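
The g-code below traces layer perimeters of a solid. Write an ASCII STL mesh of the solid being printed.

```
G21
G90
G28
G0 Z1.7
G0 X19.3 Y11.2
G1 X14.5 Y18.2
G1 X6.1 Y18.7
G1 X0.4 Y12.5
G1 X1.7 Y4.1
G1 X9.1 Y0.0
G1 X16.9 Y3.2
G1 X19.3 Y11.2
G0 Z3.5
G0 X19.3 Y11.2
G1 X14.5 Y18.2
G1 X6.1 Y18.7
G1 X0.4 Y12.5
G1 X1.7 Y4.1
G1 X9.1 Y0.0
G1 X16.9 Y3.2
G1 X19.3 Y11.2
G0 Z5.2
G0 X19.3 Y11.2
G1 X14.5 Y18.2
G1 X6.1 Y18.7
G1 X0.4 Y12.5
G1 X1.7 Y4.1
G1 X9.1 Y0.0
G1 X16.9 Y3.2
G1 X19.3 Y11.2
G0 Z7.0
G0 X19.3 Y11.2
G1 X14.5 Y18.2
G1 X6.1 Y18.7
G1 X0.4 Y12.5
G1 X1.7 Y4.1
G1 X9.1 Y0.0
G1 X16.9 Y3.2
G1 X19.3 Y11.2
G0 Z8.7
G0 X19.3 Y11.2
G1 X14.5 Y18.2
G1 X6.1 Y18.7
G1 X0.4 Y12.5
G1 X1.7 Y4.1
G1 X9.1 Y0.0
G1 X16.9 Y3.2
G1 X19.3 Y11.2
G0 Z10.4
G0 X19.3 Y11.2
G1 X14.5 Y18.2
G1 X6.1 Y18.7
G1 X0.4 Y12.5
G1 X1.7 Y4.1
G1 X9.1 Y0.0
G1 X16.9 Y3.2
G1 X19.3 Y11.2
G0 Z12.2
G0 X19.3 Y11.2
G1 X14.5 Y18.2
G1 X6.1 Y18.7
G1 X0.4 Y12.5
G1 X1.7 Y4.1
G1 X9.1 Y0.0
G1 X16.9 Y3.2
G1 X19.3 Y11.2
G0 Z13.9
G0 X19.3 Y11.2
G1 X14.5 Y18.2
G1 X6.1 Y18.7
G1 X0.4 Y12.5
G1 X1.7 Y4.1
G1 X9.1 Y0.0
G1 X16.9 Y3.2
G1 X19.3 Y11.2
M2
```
solid part
  facet normal 0.0000 0.0000 -1.0000
    outer loop
      vertex 6.1 18.7 0.0
      vertex 14.5 18.2 0.0
      vertex 19.3 11.2 0.0
    endloop
  endfacet
  facet normal 0.0000 0.0000 -1.0000
    outer loop
      vertex 0.4 12.5 0.0
      vertex 6.1 18.7 0.0
      vertex 19.3 11.2 0.0
    endloop
  endfacet
  facet normal 0.0000 0.0000 -1.0000
    outer loop
      vertex 1.7 4.1 0.0
      vertex 0.4 12.5 0.0
      vertex 19.3 11.2 0.0
    endloop
  endfacet
  facet normal 0.0000 0.0000 -1.0000
    outer loop
      vertex 9.1 0.0 0.0
      vertex 1.7 4.1 0.0
      vertex 19.3 11.2 0.0
    endloop
  endfacet
  facet normal 0.0000 0.0000 -1.0000
    outer loop
      vertex 16.9 3.2 0.0
      vertex 9.1 0.0 0.0
      vertex 19.3 11.2 0.0
    endloop
  endfacet
  facet normal 0.0000 0.0000 1.0000
    outer loop
      vertex 19.3 11.2 13.9
      vertex 14.5 18.2 13.9
      vertex 6.1 18.7 13.9
    endloop
  endfacet
  facet normal 0.0000 0.0000 1.0000
    outer loop
      vertex 19.3 11.2 13.9
      vertex 6.1 18.7 13.9
      vertex 0.4 12.5 13.9
    endloop
  endfacet
  facet normal 0.0000 0.0000 1.0000
    outer loop
      vertex 19.3 11.2 13.9
      vertex 0.4 12.5 13.9
      vertex 1.7 4.1 13.9
    endloop
  endfacet
  facet normal 0.0000 0.0000 1.0000
    outer loop
      vertex 19.3 11.2 13.9
      vertex 1.7 4.1 13.9
      vertex 9.1 0.0 13.9
    endloop
  endfacet
  facet normal 0.0000 0.0000 1.0000
    outer loop
      vertex 19.3 11.2 13.9
      vertex 9.1 0.0 13.9
      vertex 16.9 3.2 13.9
    endloop
  endfacet
  facet normal 0.8247 0.5655 0.0000
    outer loop
      vertex 19.3 11.2 0.0
      vertex 14.5 18.2 0.0
      vertex 14.5 18.2 13.9
    endloop
  endfacet
  facet normal 0.8247 0.5655 0.0000
    outer loop
      vertex 19.3 11.2 0.0
      vertex 14.5 18.2 13.9
      vertex 19.3 11.2 13.9
    endloop
  endfacet
  facet normal 0.0594 0.9982 0.0000
    outer loop
      vertex 14.5 18.2 0.0
      vertex 6.1 18.7 0.0
      vertex 6.1 18.7 13.9
    endloop
  endfacet
  facet normal 0.0594 0.9982 0.0000
    outer loop
      vertex 14.5 18.2 0.0
      vertex 6.1 18.7 13.9
      vertex 14.5 18.2 13.9
    endloop
  endfacet
  facet normal -0.7362 0.6768 0.0000
    outer loop
      vertex 6.1 18.7 0.0
      vertex 0.4 12.5 0.0
      vertex 0.4 12.5 13.9
    endloop
  endfacet
  facet normal -0.7362 0.6768 0.0000
    outer loop
      vertex 6.1 18.7 0.0
      vertex 0.4 12.5 13.9
      vertex 6.1 18.7 13.9
    endloop
  endfacet
  facet normal -0.9882 -0.1529 0.0000
    outer loop
      vertex 0.4 12.5 0.0
      vertex 1.7 4.1 0.0
      vertex 1.7 4.1 13.9
    endloop
  endfacet
  facet normal -0.9882 -0.1529 0.0000
    outer loop
      vertex 0.4 12.5 0.0
      vertex 1.7 4.1 13.9
      vertex 0.4 12.5 13.9
    endloop
  endfacet
  facet normal -0.4846 -0.8747 0.0000
    outer loop
      vertex 1.7 4.1 0.0
      vertex 9.1 0.0 0.0
      vertex 9.1 0.0 13.9
    endloop
  endfacet
  facet normal -0.4846 -0.8747 0.0000
    outer loop
      vertex 1.7 4.1 0.0
      vertex 9.1 0.0 13.9
      vertex 1.7 4.1 13.9
    endloop
  endfacet
  facet normal 0.3796 -0.9252 0.0000
    outer loop
      vertex 9.1 0.0 0.0
      vertex 16.9 3.2 0.0
      vertex 16.9 3.2 13.9
    endloop
  endfacet
  facet normal 0.3796 -0.9252 0.0000
    outer loop
      vertex 9.1 0.0 0.0
      vertex 16.9 3.2 13.9
      vertex 9.1 0.0 13.9
    endloop
  endfacet
  facet normal 0.9578 -0.2873 0.0000
    outer loop
      vertex 16.9 3.2 0.0
      vertex 19.3 11.2 0.0
      vertex 19.3 11.2 13.9
    endloop
  endfacet
  facet normal 0.9578 -0.2873 0.0000
    outer loop
      vertex 16.9 3.2 0.0
      vertex 19.3 11.2 13.9
      vertex 16.9 3.2 13.9
    endloop
  endfacet
endsolid part

The G0 Z moves step by Δz≈1.7 mm. Every layer's G1 loop is the same polygon, so the solid is a straight extrusion of it from z=0 to z≈13.9. Closing with flat bottom and top caps and triangulating gives 24 facets — a regular 7-sided prism (a cylinder approximated with 7 flat sides), circumscribed radius ≈ 9.7 mm, height ≈ 13.9 mm.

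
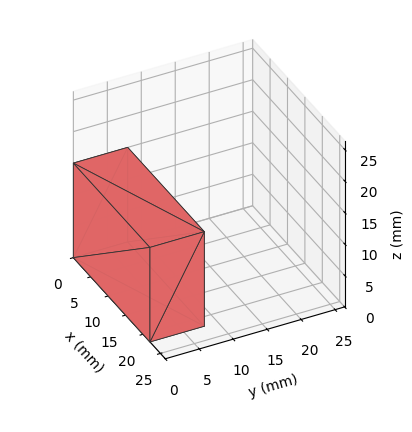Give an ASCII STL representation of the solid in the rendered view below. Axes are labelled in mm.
Reading the render: the shape is a rectangular box, roughly 22 × 8 mm footprint and 15 mm tall (dimensions read to the nearest mm from the axis ticks). For the STL, each face is triangulated and given an outward normal.

solid part
  facet normal 0.0000 0.0000 -1.0000
    outer loop
      vertex 22.0 8.0 0.0
      vertex 22.0 0.0 0.0
      vertex 0.0 0.0 0.0
    endloop
  endfacet
  facet normal 0.0000 0.0000 -1.0000
    outer loop
      vertex 0.0 8.0 0.0
      vertex 22.0 8.0 0.0
      vertex 0.0 0.0 0.0
    endloop
  endfacet
  facet normal 0.0000 0.0000 1.0000
    outer loop
      vertex 0.0 0.0 15.0
      vertex 22.0 0.0 15.0
      vertex 22.0 8.0 15.0
    endloop
  endfacet
  facet normal 0.0000 0.0000 1.0000
    outer loop
      vertex 0.0 0.0 15.0
      vertex 22.0 8.0 15.0
      vertex 0.0 8.0 15.0
    endloop
  endfacet
  facet normal 0.0000 -1.0000 0.0000
    outer loop
      vertex 0.0 0.0 0.0
      vertex 22.0 0.0 0.0
      vertex 22.0 0.0 15.0
    endloop
  endfacet
  facet normal 0.0000 -1.0000 0.0000
    outer loop
      vertex 0.0 0.0 0.0
      vertex 22.0 0.0 15.0
      vertex 0.0 0.0 15.0
    endloop
  endfacet
  facet normal 0.0000 1.0000 0.0000
    outer loop
      vertex 22.0 8.0 15.0
      vertex 22.0 8.0 0.0
      vertex 0.0 8.0 0.0
    endloop
  endfacet
  facet normal 0.0000 1.0000 0.0000
    outer loop
      vertex 0.0 8.0 15.0
      vertex 22.0 8.0 15.0
      vertex 0.0 8.0 0.0
    endloop
  endfacet
  facet normal -1.0000 0.0000 0.0000
    outer loop
      vertex 0.0 8.0 15.0
      vertex 0.0 8.0 0.0
      vertex 0.0 0.0 0.0
    endloop
  endfacet
  facet normal -1.0000 0.0000 0.0000
    outer loop
      vertex 0.0 0.0 15.0
      vertex 0.0 8.0 15.0
      vertex 0.0 0.0 0.0
    endloop
  endfacet
  facet normal 1.0000 0.0000 0.0000
    outer loop
      vertex 22.0 0.0 0.0
      vertex 22.0 8.0 0.0
      vertex 22.0 8.0 15.0
    endloop
  endfacet
  facet normal 1.0000 0.0000 0.0000
    outer loop
      vertex 22.0 0.0 0.0
      vertex 22.0 8.0 15.0
      vertex 22.0 0.0 15.0
    endloop
  endfacet
endsolid part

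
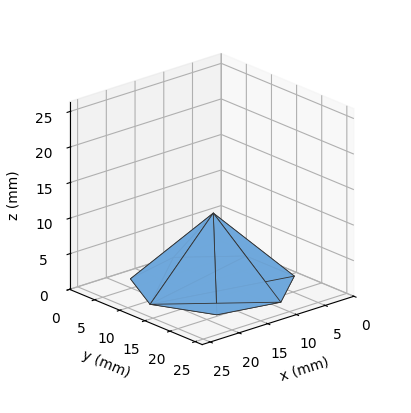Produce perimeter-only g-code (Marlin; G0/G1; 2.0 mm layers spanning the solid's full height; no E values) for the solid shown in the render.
Reading the render: the shape is a regular 7-sided pyramid, base circumscribed radius ≈ 11 mm, apex at z ≈ 10 mm (dimensions read to the nearest mm from the axis ticks). For the g-code, the solid's height is divided into equal slices at the stated Δz and each level perimeter traced with G1 moves after a G0 lift.

; perimeter-only toolpath
G21 ; units = mm
G90 ; absolute positioning
G28 ; home
; layer 1
G0 Z2.0
G0 X19.8 Y11.0
G1 X16.5 Y17.9
G1 X9.1 Y19.6
G1 X3.1 Y14.8
G1 X3.1 Y7.2
G1 X9.1 Y2.4
G1 X16.5 Y4.1
G1 X19.8 Y11.0
; layer 2
G0 Z4.0
G0 X17.6 Y11.0
G1 X15.1 Y16.2
G1 X9.6 Y17.4
G1 X5.1 Y13.9
G1 X5.1 Y8.1
G1 X9.6 Y4.6
G1 X15.1 Y5.8
G1 X17.6 Y11.0
; layer 3
G0 Z6.0
G0 X15.4 Y11.0
G1 X13.8 Y14.4
G1 X10.0 Y15.3
G1 X7.0 Y12.9
G1 X7.0 Y9.1
G1 X10.0 Y6.7
G1 X13.8 Y7.6
G1 X15.4 Y11.0
; layer 4
G0 Z8.0
G0 X13.2 Y11.0
G1 X12.4 Y12.7
G1 X10.5 Y13.1
G1 X9.0 Y12.0
G1 X9.0 Y10.0
G1 X10.5 Y8.9
G1 X12.4 Y9.3
G1 X13.2 Y11.0
M2 ; end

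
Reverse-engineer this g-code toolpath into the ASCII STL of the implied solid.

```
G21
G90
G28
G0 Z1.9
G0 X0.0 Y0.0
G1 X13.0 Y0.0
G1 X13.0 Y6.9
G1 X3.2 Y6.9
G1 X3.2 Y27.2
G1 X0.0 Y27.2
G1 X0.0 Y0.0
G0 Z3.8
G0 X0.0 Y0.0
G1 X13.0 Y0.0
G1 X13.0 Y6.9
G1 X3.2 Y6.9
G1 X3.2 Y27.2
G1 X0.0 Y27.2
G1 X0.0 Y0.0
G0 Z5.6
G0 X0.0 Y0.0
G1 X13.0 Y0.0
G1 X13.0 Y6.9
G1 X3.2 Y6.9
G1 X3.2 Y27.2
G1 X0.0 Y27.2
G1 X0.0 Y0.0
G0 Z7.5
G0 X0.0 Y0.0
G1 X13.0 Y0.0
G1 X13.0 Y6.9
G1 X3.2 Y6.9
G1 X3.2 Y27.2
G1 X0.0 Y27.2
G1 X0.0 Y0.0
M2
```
solid part
  facet normal 0.0000 0.0000 -1.0000
    outer loop
      vertex 13.0 6.9 0.0
      vertex 13.0 0.0 0.0
      vertex 0.0 0.0 0.0
    endloop
  endfacet
  facet normal 0.0000 0.0000 -1.0000
    outer loop
      vertex 3.2 6.9 0.0
      vertex 13.0 6.9 0.0
      vertex 0.0 0.0 0.0
    endloop
  endfacet
  facet normal 0.0000 0.0000 -1.0000
    outer loop
      vertex 3.2 27.2 0.0
      vertex 3.2 6.9 0.0
      vertex 0.0 0.0 0.0
    endloop
  endfacet
  facet normal 0.0000 0.0000 -1.0000
    outer loop
      vertex 0.0 27.2 0.0
      vertex 3.2 27.2 0.0
      vertex 0.0 0.0 0.0
    endloop
  endfacet
  facet normal 0.0000 0.0000 1.0000
    outer loop
      vertex 0.0 0.0 7.5
      vertex 13.0 0.0 7.5
      vertex 13.0 6.9 7.5
    endloop
  endfacet
  facet normal 0.0000 0.0000 1.0000
    outer loop
      vertex 0.0 0.0 7.5
      vertex 13.0 6.9 7.5
      vertex 3.2 6.9 7.5
    endloop
  endfacet
  facet normal 0.0000 0.0000 1.0000
    outer loop
      vertex 0.0 0.0 7.5
      vertex 3.2 6.9 7.5
      vertex 3.2 27.2 7.5
    endloop
  endfacet
  facet normal 0.0000 0.0000 1.0000
    outer loop
      vertex 0.0 0.0 7.5
      vertex 3.2 27.2 7.5
      vertex 0.0 27.2 7.5
    endloop
  endfacet
  facet normal 0.0000 -1.0000 0.0000
    outer loop
      vertex 0.0 0.0 0.0
      vertex 13.0 0.0 0.0
      vertex 13.0 0.0 7.5
    endloop
  endfacet
  facet normal 0.0000 -1.0000 0.0000
    outer loop
      vertex 0.0 0.0 0.0
      vertex 13.0 0.0 7.5
      vertex 0.0 0.0 7.5
    endloop
  endfacet
  facet normal 1.0000 0.0000 0.0000
    outer loop
      vertex 13.0 0.0 0.0
      vertex 13.0 6.9 0.0
      vertex 13.0 6.9 7.5
    endloop
  endfacet
  facet normal 1.0000 0.0000 0.0000
    outer loop
      vertex 13.0 0.0 0.0
      vertex 13.0 6.9 7.5
      vertex 13.0 0.0 7.5
    endloop
  endfacet
  facet normal 0.0000 1.0000 0.0000
    outer loop
      vertex 13.0 6.9 0.0
      vertex 3.2 6.9 0.0
      vertex 3.2 6.9 7.5
    endloop
  endfacet
  facet normal 0.0000 1.0000 0.0000
    outer loop
      vertex 13.0 6.9 0.0
      vertex 3.2 6.9 7.5
      vertex 13.0 6.9 7.5
    endloop
  endfacet
  facet normal 1.0000 0.0000 0.0000
    outer loop
      vertex 3.2 6.9 0.0
      vertex 3.2 27.2 0.0
      vertex 3.2 27.2 7.5
    endloop
  endfacet
  facet normal 1.0000 0.0000 0.0000
    outer loop
      vertex 3.2 6.9 0.0
      vertex 3.2 27.2 7.5
      vertex 3.2 6.9 7.5
    endloop
  endfacet
  facet normal 0.0000 1.0000 0.0000
    outer loop
      vertex 3.2 27.2 0.0
      vertex 0.0 27.2 0.0
      vertex 0.0 27.2 7.5
    endloop
  endfacet
  facet normal 0.0000 1.0000 0.0000
    outer loop
      vertex 3.2 27.2 0.0
      vertex 0.0 27.2 7.5
      vertex 3.2 27.2 7.5
    endloop
  endfacet
  facet normal -1.0000 0.0000 0.0000
    outer loop
      vertex 0.0 27.2 0.0
      vertex 0.0 0.0 0.0
      vertex 0.0 0.0 7.5
    endloop
  endfacet
  facet normal -1.0000 0.0000 0.0000
    outer loop
      vertex 0.0 27.2 0.0
      vertex 0.0 0.0 7.5
      vertex 0.0 27.2 7.5
    endloop
  endfacet
endsolid part

The G0 Z moves step by Δz≈1.9 mm. Every layer's G1 loop is the same polygon, so the solid is a straight extrusion of it from z=0 to z≈7.5. Closing with flat bottom and top caps and triangulating gives 20 facets — an L-shaped prism: outer 13 × 27.2 mm, arm thicknesses ≈ 6.9 mm (horizontal) and 3.2 mm (vertical), extruded 7.5 mm in z.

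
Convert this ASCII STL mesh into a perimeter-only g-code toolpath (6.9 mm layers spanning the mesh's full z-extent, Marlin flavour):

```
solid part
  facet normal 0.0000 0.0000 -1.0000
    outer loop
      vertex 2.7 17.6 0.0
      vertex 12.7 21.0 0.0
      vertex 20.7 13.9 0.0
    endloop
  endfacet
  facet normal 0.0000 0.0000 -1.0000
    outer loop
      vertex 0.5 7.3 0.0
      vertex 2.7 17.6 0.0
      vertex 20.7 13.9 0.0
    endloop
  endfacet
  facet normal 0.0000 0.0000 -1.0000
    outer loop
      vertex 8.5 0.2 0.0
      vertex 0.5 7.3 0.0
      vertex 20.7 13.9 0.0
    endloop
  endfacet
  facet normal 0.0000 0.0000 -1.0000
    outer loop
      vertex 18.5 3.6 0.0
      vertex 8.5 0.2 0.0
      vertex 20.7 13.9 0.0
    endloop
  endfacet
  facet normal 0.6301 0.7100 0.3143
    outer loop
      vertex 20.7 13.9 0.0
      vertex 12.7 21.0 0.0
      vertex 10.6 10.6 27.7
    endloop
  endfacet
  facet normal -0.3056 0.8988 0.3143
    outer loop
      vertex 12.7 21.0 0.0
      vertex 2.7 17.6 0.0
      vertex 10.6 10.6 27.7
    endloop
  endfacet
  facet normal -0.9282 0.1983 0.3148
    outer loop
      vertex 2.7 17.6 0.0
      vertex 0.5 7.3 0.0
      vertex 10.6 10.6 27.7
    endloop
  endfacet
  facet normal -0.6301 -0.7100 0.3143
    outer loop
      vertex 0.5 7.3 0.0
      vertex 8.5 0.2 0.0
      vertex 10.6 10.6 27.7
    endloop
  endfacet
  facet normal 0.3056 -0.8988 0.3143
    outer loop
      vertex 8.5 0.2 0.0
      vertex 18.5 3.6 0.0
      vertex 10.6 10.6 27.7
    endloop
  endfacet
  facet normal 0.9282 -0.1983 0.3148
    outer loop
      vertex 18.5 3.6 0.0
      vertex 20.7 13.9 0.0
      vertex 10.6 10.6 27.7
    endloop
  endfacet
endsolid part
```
; perimeter-only toolpath
G21 ; units = mm
G90 ; absolute positioning
G28 ; home
; layer 1
G0 Z6.9
G0 X18.2 Y13.1
G1 X12.2 Y18.4
G1 X4.7 Y15.9
G1 X3.0 Y8.1
G1 X9.0 Y2.8
G1 X16.5 Y5.3
G1 X18.2 Y13.1
; layer 2
G0 Z13.8
G0 X15.6 Y12.2
G1 X11.6 Y15.8
G1 X6.7 Y14.1
G1 X5.5 Y8.9
G1 X9.6 Y5.4
G1 X14.6 Y7.1
G1 X15.6 Y12.2
; layer 3
G0 Z20.8
G0 X13.1 Y11.4
G1 X11.1 Y13.2
G1 X8.6 Y12.3
G1 X8.1 Y9.8
G1 X10.1 Y8.0
G1 X12.6 Y8.8
G1 X13.1 Y11.4
M2 ; end

The solid is a regular 6-sided pyramid, base circumscribed radius ≈ 10.6 mm, apex at z ≈ 27.7 mm. Slicing at Δz = 6.9 mm — 4 equal slices spanning the solid's height, so layer i sits at z = i·h/4 — gives 3 non-empty perimeters. Each is a 6-segment closed polygon; G0 lifts to the layer z and rapids to the start vertex, then G1 traces the edges. The cross-section shrinks linearly with z (the slice at the apex is degenerate and omitted).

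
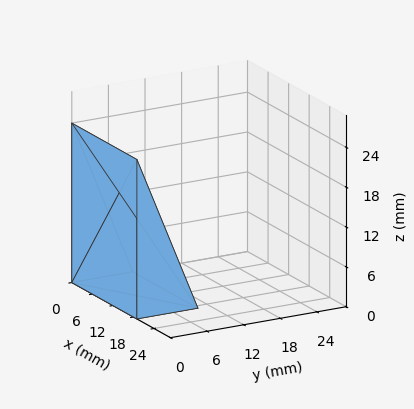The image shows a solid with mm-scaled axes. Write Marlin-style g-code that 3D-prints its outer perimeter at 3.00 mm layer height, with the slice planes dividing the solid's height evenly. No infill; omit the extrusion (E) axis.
Reading the render: the shape is a wedge (ramp): 19 × 10 mm base, rising to 24 mm along the y=0 edge and sloping linearly to z=0 at y=10 (dimensions read to the nearest mm from the axis ticks). For the g-code, the solid's height is divided into equal slices at the stated Δz and each level perimeter traced with G1 moves after a G0 lift.

; perimeter-only toolpath
G21 ; units = mm
G90 ; absolute positioning
G28 ; home
; layer 1
G0 Z3.00
G0 X0.00 Y0.00
G1 X19.00 Y0.00
G1 X19.00 Y8.75
G1 X0.00 Y8.75
G1 X0.00 Y0.00
; layer 2
G0 Z6.00
G0 X0.00 Y0.00
G1 X19.00 Y0.00
G1 X19.00 Y7.50
G1 X0.00 Y7.50
G1 X0.00 Y0.00
; layer 3
G0 Z9.00
G0 X0.00 Y0.00
G1 X19.00 Y0.00
G1 X19.00 Y6.25
G1 X0.00 Y6.25
G1 X0.00 Y0.00
; layer 4
G0 Z12.00
G0 X0.00 Y0.00
G1 X19.00 Y0.00
G1 X19.00 Y5.00
G1 X0.00 Y5.00
G1 X0.00 Y0.00
; layer 5
G0 Z15.00
G0 X0.00 Y0.00
G1 X19.00 Y0.00
G1 X19.00 Y3.75
G1 X0.00 Y3.75
G1 X0.00 Y0.00
; layer 6
G0 Z18.00
G0 X0.00 Y0.00
G1 X19.00 Y0.00
G1 X19.00 Y2.50
G1 X0.00 Y2.50
G1 X0.00 Y0.00
; layer 7
G0 Z21.00
G0 X0.00 Y0.00
G1 X19.00 Y0.00
G1 X19.00 Y1.25
G1 X0.00 Y1.25
G1 X0.00 Y0.00
M2 ; end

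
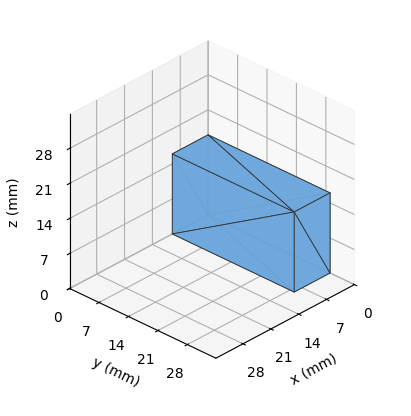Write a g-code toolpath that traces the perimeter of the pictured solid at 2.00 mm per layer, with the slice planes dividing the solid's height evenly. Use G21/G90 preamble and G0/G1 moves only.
Reading the render: the shape is a rectangular box, roughly 9 × 29 mm footprint and 16 mm tall (dimensions read to the nearest mm from the axis ticks). For the g-code, the solid's height is divided into equal slices at the stated Δz and each level perimeter traced with G1 moves after a G0 lift.

; perimeter-only toolpath
G21 ; units = mm
G90 ; absolute positioning
G28 ; home
; layer 1
G0 Z2.00
G0 X0.00 Y0.00
G1 X9.00 Y0.00
G1 X9.00 Y29.00
G1 X0.00 Y29.00
G1 X0.00 Y0.00
; layer 2
G0 Z4.00
G0 X0.00 Y0.00
G1 X9.00 Y0.00
G1 X9.00 Y29.00
G1 X0.00 Y29.00
G1 X0.00 Y0.00
; layer 3
G0 Z6.00
G0 X0.00 Y0.00
G1 X9.00 Y0.00
G1 X9.00 Y29.00
G1 X0.00 Y29.00
G1 X0.00 Y0.00
; layer 4
G0 Z8.00
G0 X0.00 Y0.00
G1 X9.00 Y0.00
G1 X9.00 Y29.00
G1 X0.00 Y29.00
G1 X0.00 Y0.00
; layer 5
G0 Z10.00
G0 X0.00 Y0.00
G1 X9.00 Y0.00
G1 X9.00 Y29.00
G1 X0.00 Y29.00
G1 X0.00 Y0.00
; layer 6
G0 Z12.00
G0 X0.00 Y0.00
G1 X9.00 Y0.00
G1 X9.00 Y29.00
G1 X0.00 Y29.00
G1 X0.00 Y0.00
; layer 7
G0 Z14.00
G0 X0.00 Y0.00
G1 X9.00 Y0.00
G1 X9.00 Y29.00
G1 X0.00 Y29.00
G1 X0.00 Y0.00
; layer 8
G0 Z16.00
G0 X0.00 Y0.00
G1 X9.00 Y0.00
G1 X9.00 Y29.00
G1 X0.00 Y29.00
G1 X0.00 Y0.00
M2 ; end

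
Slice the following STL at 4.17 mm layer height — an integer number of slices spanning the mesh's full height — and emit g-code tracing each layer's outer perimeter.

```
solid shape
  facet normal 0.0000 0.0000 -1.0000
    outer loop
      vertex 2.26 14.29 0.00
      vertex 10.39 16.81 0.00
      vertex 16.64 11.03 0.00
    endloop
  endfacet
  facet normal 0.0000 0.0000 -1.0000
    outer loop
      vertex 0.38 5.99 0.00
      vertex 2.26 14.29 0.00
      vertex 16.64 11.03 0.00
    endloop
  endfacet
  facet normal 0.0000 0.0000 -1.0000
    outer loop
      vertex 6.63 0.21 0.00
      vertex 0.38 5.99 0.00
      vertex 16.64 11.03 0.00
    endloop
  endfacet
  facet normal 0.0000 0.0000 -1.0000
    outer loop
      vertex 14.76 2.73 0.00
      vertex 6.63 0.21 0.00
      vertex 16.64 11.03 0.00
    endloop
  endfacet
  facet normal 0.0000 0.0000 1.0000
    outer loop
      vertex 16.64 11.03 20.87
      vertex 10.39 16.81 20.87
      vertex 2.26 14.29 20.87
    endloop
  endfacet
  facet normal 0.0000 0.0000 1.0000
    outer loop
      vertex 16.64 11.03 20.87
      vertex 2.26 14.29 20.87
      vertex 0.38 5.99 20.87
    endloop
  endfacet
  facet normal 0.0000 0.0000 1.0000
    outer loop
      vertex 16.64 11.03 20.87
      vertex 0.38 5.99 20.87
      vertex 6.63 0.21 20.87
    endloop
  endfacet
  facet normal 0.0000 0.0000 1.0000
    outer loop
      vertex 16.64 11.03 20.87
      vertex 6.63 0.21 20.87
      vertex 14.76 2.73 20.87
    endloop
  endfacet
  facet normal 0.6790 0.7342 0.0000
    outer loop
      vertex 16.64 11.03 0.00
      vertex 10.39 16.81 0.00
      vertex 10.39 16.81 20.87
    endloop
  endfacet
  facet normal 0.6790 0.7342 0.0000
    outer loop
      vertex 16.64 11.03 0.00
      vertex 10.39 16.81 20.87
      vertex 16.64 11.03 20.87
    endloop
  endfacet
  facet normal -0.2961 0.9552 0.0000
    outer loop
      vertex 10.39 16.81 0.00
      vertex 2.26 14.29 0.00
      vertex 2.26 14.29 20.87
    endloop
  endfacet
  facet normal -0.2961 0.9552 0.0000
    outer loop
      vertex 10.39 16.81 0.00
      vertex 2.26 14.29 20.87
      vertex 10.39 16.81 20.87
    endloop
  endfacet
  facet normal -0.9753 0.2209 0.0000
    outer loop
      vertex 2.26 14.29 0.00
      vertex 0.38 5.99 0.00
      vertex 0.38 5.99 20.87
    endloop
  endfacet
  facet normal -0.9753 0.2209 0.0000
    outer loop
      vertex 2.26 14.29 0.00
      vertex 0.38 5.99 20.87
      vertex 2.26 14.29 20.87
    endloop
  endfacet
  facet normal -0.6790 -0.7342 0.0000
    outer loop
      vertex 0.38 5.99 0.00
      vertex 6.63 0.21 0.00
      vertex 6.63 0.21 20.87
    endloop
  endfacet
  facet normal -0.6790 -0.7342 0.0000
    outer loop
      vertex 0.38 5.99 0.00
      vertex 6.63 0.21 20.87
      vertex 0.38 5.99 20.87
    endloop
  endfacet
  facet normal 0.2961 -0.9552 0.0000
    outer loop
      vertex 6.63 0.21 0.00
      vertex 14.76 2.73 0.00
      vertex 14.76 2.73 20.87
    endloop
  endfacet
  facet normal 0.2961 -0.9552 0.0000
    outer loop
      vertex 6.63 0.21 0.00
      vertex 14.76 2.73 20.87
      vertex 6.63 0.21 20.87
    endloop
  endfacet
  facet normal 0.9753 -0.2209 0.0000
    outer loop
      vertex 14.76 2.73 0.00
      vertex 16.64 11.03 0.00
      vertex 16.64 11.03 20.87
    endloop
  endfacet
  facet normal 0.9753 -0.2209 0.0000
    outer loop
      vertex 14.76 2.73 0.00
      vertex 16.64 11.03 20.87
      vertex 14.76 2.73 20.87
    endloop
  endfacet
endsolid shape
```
; perimeter-only toolpath
G21 ; units = mm
G90 ; absolute positioning
G28 ; home
; layer 1
G0 Z4.17
G0 X16.64 Y11.03
G1 X10.39 Y16.81
G1 X2.26 Y14.29
G1 X0.38 Y5.99
G1 X6.63 Y0.21
G1 X14.76 Y2.73
G1 X16.64 Y11.03
; layer 2
G0 Z8.35
G0 X16.64 Y11.03
G1 X10.39 Y16.81
G1 X2.26 Y14.29
G1 X0.38 Y5.99
G1 X6.63 Y0.21
G1 X14.76 Y2.73
G1 X16.64 Y11.03
; layer 3
G0 Z12.52
G0 X16.64 Y11.03
G1 X10.39 Y16.81
G1 X2.26 Y14.29
G1 X0.38 Y5.99
G1 X6.63 Y0.21
G1 X14.76 Y2.73
G1 X16.64 Y11.03
; layer 4
G0 Z16.70
G0 X16.64 Y11.03
G1 X10.39 Y16.81
G1 X2.26 Y14.29
G1 X0.38 Y5.99
G1 X6.63 Y0.21
G1 X14.76 Y2.73
G1 X16.64 Y11.03
; layer 5
G0 Z20.87
G0 X16.64 Y11.03
G1 X10.39 Y16.81
G1 X2.26 Y14.29
G1 X0.38 Y5.99
G1 X6.63 Y0.21
G1 X14.76 Y2.73
G1 X16.64 Y11.03
M2 ; end

The solid is a regular 6-sided prism (a cylinder approximated with 6 flat sides), circumscribed radius ≈ 8.51 mm, height ≈ 20.9 mm. Slicing at Δz = 4.17 mm — 5 equal slices spanning the solid's height, so layer i sits at z = i·h/5 — gives 5 non-empty perimeters. Each is a 6-segment closed polygon; G0 lifts to the layer z and rapids to the start vertex, then G1 traces the edges.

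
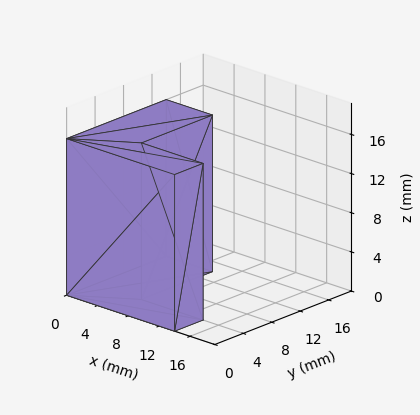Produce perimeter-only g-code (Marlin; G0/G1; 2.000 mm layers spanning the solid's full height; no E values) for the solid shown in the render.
Reading the render: the shape is an L-shaped prism: outer 14 × 14 mm, arm thicknesses ≈ 4 mm (horizontal) and 6 mm (vertical), extruded 16 mm in z (dimensions read to the nearest mm from the axis ticks). For the g-code, the solid's height is divided into equal slices at the stated Δz and each level perimeter traced with G1 moves after a G0 lift.

; perimeter-only toolpath
G21 ; units = mm
G90 ; absolute positioning
G28 ; home
; layer 1
G0 Z2.000
G0 X0.000 Y0.000
G1 X14.000 Y0.000
G1 X14.000 Y4.000
G1 X6.000 Y4.000
G1 X6.000 Y14.000
G1 X0.000 Y14.000
G1 X0.000 Y0.000
; layer 2
G0 Z4.000
G0 X0.000 Y0.000
G1 X14.000 Y0.000
G1 X14.000 Y4.000
G1 X6.000 Y4.000
G1 X6.000 Y14.000
G1 X0.000 Y14.000
G1 X0.000 Y0.000
; layer 3
G0 Z6.000
G0 X0.000 Y0.000
G1 X14.000 Y0.000
G1 X14.000 Y4.000
G1 X6.000 Y4.000
G1 X6.000 Y14.000
G1 X0.000 Y14.000
G1 X0.000 Y0.000
; layer 4
G0 Z8.000
G0 X0.000 Y0.000
G1 X14.000 Y0.000
G1 X14.000 Y4.000
G1 X6.000 Y4.000
G1 X6.000 Y14.000
G1 X0.000 Y14.000
G1 X0.000 Y0.000
; layer 5
G0 Z10.000
G0 X0.000 Y0.000
G1 X14.000 Y0.000
G1 X14.000 Y4.000
G1 X6.000 Y4.000
G1 X6.000 Y14.000
G1 X0.000 Y14.000
G1 X0.000 Y0.000
; layer 6
G0 Z12.000
G0 X0.000 Y0.000
G1 X14.000 Y0.000
G1 X14.000 Y4.000
G1 X6.000 Y4.000
G1 X6.000 Y14.000
G1 X0.000 Y14.000
G1 X0.000 Y0.000
; layer 7
G0 Z14.000
G0 X0.000 Y0.000
G1 X14.000 Y0.000
G1 X14.000 Y4.000
G1 X6.000 Y4.000
G1 X6.000 Y14.000
G1 X0.000 Y14.000
G1 X0.000 Y0.000
; layer 8
G0 Z16.000
G0 X0.000 Y0.000
G1 X14.000 Y0.000
G1 X14.000 Y4.000
G1 X6.000 Y4.000
G1 X6.000 Y14.000
G1 X0.000 Y14.000
G1 X0.000 Y0.000
M2 ; end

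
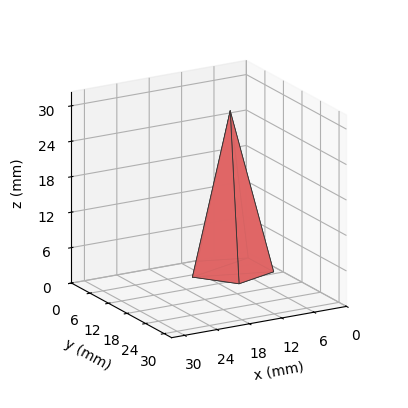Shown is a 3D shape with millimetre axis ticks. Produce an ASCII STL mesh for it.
Reading the render: the shape is a regular 5-sided pyramid, base circumscribed radius ≈ 7 mm, apex at z ≈ 27 mm (dimensions read to the nearest mm from the axis ticks). For the STL, each face is triangulated and given an outward normal.

solid part
  facet normal 0.0000 0.0000 -1.0000
    outer loop
      vertex 1.3 11.1 0.0
      vertex 9.2 13.7 0.0
      vertex 14.0 7.0 0.0
    endloop
  endfacet
  facet normal 0.0000 0.0000 -1.0000
    outer loop
      vertex 1.3 2.9 0.0
      vertex 1.3 11.1 0.0
      vertex 14.0 7.0 0.0
    endloop
  endfacet
  facet normal 0.0000 0.0000 -1.0000
    outer loop
      vertex 9.2 0.3 0.0
      vertex 1.3 2.9 0.0
      vertex 14.0 7.0 0.0
    endloop
  endfacet
  facet normal 0.7954 0.5699 0.2062
    outer loop
      vertex 14.0 7.0 0.0
      vertex 9.2 13.7 0.0
      vertex 7.0 7.0 27.0
    endloop
  endfacet
  facet normal -0.3059 0.9296 0.2057
    outer loop
      vertex 9.2 13.7 0.0
      vertex 1.3 11.1 0.0
      vertex 7.0 7.0 27.0
    endloop
  endfacet
  facet normal -0.9784 0.0000 0.2066
    outer loop
      vertex 1.3 11.1 0.0
      vertex 1.3 2.9 0.0
      vertex 7.0 7.0 27.0
    endloop
  endfacet
  facet normal -0.3059 -0.9296 0.2057
    outer loop
      vertex 1.3 2.9 0.0
      vertex 9.2 0.3 0.0
      vertex 7.0 7.0 27.0
    endloop
  endfacet
  facet normal 0.7954 -0.5699 0.2062
    outer loop
      vertex 9.2 0.3 0.0
      vertex 14.0 7.0 0.0
      vertex 7.0 7.0 27.0
    endloop
  endfacet
endsolid part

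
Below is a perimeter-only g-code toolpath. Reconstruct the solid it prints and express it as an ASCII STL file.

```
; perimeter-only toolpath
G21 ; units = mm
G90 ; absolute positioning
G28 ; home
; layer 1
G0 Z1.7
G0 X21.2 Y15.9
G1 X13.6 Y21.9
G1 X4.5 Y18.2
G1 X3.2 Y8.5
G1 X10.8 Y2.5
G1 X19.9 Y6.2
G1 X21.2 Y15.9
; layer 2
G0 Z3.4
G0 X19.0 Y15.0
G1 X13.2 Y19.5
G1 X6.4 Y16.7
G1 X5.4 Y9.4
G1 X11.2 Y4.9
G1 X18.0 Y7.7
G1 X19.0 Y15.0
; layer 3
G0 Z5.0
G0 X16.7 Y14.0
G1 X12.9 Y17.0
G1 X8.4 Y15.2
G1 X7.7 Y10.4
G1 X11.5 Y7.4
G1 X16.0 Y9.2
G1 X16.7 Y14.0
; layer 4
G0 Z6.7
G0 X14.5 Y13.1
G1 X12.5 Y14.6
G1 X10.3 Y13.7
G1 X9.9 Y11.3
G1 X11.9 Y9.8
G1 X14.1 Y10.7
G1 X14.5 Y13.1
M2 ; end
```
solid part
  facet normal 0.0000 0.0000 -1.0000
    outer loop
      vertex 2.6 19.7 0.0
      vertex 13.9 24.3 0.0
      vertex 23.5 16.8 0.0
    endloop
  endfacet
  facet normal 0.0000 0.0000 -1.0000
    outer loop
      vertex 0.9 7.6 0.0
      vertex 2.6 19.7 0.0
      vertex 23.5 16.8 0.0
    endloop
  endfacet
  facet normal 0.0000 0.0000 -1.0000
    outer loop
      vertex 10.5 0.1 0.0
      vertex 0.9 7.6 0.0
      vertex 23.5 16.8 0.0
    endloop
  endfacet
  facet normal 0.0000 0.0000 -1.0000
    outer loop
      vertex 21.8 4.7 0.0
      vertex 10.5 0.1 0.0
      vertex 23.5 16.8 0.0
    endloop
  endfacet
  facet normal 0.3828 0.4899 0.7832
    outer loop
      vertex 23.5 16.8 0.0
      vertex 13.9 24.3 0.0
      vertex 12.2 12.2 8.4
    endloop
  endfacet
  facet normal -0.2346 0.5764 0.7828
    outer loop
      vertex 13.9 24.3 0.0
      vertex 2.6 19.7 0.0
      vertex 12.2 12.2 8.4
    endloop
  endfacet
  facet normal -0.6168 0.0867 0.7823
    outer loop
      vertex 2.6 19.7 0.0
      vertex 0.9 7.6 0.0
      vertex 12.2 12.2 8.4
    endloop
  endfacet
  facet normal -0.3828 -0.4899 0.7832
    outer loop
      vertex 0.9 7.6 0.0
      vertex 10.5 0.1 0.0
      vertex 12.2 12.2 8.4
    endloop
  endfacet
  facet normal 0.2346 -0.5764 0.7828
    outer loop
      vertex 10.5 0.1 0.0
      vertex 21.8 4.7 0.0
      vertex 12.2 12.2 8.4
    endloop
  endfacet
  facet normal 0.6168 -0.0867 0.7823
    outer loop
      vertex 21.8 4.7 0.0
      vertex 23.5 16.8 0.0
      vertex 12.2 12.2 8.4
    endloop
  endfacet
endsolid part

The G0 Z moves step by Δz≈1.7 mm. The G1 loops shrink linearly with z, so the solid tapers from its base footprint up to z≈8.4. Closing with a flat bottom cap and the tapered top and triangulating gives 10 facets — a regular 6-sided pyramid, base circumscribed radius ≈ 12.2 mm, apex at z ≈ 8.4 mm.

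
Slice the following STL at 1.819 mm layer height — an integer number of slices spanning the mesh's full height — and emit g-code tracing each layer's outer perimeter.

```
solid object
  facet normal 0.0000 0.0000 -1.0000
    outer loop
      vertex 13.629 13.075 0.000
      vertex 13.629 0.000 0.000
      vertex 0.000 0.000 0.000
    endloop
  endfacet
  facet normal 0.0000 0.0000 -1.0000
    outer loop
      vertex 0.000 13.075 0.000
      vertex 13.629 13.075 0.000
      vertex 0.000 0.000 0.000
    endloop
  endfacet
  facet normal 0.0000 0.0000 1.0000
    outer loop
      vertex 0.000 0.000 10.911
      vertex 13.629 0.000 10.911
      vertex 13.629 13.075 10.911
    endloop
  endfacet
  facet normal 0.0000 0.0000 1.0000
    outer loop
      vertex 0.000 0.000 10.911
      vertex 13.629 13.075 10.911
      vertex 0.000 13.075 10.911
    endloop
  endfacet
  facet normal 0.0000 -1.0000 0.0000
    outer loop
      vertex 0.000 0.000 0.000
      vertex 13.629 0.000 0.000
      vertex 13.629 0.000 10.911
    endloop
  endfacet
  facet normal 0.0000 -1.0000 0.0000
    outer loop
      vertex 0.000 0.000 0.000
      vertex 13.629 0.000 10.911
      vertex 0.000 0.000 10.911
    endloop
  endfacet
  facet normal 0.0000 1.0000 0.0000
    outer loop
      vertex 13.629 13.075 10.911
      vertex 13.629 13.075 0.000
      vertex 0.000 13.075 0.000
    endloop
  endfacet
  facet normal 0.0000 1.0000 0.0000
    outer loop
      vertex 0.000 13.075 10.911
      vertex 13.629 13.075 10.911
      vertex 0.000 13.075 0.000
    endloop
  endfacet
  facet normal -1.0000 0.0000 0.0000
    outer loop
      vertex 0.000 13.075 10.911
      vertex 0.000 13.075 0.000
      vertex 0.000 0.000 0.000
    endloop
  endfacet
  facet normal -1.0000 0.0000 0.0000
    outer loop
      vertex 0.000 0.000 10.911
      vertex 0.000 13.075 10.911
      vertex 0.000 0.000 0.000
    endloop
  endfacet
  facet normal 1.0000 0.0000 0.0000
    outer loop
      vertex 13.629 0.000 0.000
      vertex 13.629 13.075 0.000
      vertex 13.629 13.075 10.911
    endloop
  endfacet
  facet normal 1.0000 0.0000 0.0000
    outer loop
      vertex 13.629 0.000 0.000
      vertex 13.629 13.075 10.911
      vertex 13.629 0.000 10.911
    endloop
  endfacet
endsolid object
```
; perimeter-only toolpath
G21 ; units = mm
G90 ; absolute positioning
G28 ; home
; layer 1
G0 Z1.819
G0 X0.000 Y0.000
G1 X13.629 Y0.000
G1 X13.629 Y13.075
G1 X0.000 Y13.075
G1 X0.000 Y0.000
; layer 2
G0 Z3.637
G0 X0.000 Y0.000
G1 X13.629 Y0.000
G1 X13.629 Y13.075
G1 X0.000 Y13.075
G1 X0.000 Y0.000
; layer 3
G0 Z5.455
G0 X0.000 Y0.000
G1 X13.629 Y0.000
G1 X13.629 Y13.075
G1 X0.000 Y13.075
G1 X0.000 Y0.000
; layer 4
G0 Z7.274
G0 X0.000 Y0.000
G1 X13.629 Y0.000
G1 X13.629 Y13.075
G1 X0.000 Y13.075
G1 X0.000 Y0.000
; layer 5
G0 Z9.092
G0 X0.000 Y0.000
G1 X13.629 Y0.000
G1 X13.629 Y13.075
G1 X0.000 Y13.075
G1 X0.000 Y0.000
; layer 6
G0 Z10.911
G0 X0.000 Y0.000
G1 X13.629 Y0.000
G1 X13.629 Y13.075
G1 X0.000 Y13.075
G1 X0.000 Y0.000
M2 ; end

The solid is a rectangular box, roughly 13.6 × 13.1 mm footprint and 10.9 mm tall. Slicing at Δz = 1.819 mm — 6 equal slices spanning the solid's height, so layer i sits at z = i·h/6 — gives 6 non-empty perimeters. Each is a 4-segment closed polygon; G0 lifts to the layer z and rapids to the start vertex, then G1 traces the edges.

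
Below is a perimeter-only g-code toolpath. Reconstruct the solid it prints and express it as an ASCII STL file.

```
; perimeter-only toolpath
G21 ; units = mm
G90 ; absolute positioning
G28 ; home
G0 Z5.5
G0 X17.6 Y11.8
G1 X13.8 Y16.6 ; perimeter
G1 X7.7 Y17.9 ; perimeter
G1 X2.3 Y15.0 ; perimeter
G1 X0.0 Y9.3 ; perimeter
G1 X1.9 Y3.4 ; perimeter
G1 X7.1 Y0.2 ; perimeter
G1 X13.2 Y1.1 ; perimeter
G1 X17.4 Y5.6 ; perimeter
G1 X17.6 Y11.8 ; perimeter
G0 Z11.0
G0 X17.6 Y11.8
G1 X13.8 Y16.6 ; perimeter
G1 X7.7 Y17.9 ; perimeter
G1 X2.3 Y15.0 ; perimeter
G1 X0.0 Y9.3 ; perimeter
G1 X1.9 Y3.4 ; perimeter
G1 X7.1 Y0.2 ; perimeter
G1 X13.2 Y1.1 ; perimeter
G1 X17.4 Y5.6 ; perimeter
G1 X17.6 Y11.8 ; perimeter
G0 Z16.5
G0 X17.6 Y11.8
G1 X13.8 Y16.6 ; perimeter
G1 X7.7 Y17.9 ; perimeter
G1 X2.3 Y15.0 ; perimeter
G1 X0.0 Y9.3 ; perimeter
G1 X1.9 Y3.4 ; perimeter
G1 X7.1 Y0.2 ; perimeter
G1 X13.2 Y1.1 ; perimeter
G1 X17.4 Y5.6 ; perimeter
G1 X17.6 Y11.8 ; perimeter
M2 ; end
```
solid part
  facet normal 0.0000 0.0000 -1.0000
    outer loop
      vertex 7.7 17.9 0.0
      vertex 13.8 16.6 0.0
      vertex 17.6 11.8 0.0
    endloop
  endfacet
  facet normal 0.0000 0.0000 -1.0000
    outer loop
      vertex 2.3 15.0 0.0
      vertex 7.7 17.9 0.0
      vertex 17.6 11.8 0.0
    endloop
  endfacet
  facet normal 0.0000 0.0000 -1.0000
    outer loop
      vertex 0.0 9.3 0.0
      vertex 2.3 15.0 0.0
      vertex 17.6 11.8 0.0
    endloop
  endfacet
  facet normal 0.0000 0.0000 -1.0000
    outer loop
      vertex 1.9 3.4 0.0
      vertex 0.0 9.3 0.0
      vertex 17.6 11.8 0.0
    endloop
  endfacet
  facet normal 0.0000 0.0000 -1.0000
    outer loop
      vertex 7.1 0.2 0.0
      vertex 1.9 3.4 0.0
      vertex 17.6 11.8 0.0
    endloop
  endfacet
  facet normal 0.0000 0.0000 -1.0000
    outer loop
      vertex 13.2 1.1 0.0
      vertex 7.1 0.2 0.0
      vertex 17.6 11.8 0.0
    endloop
  endfacet
  facet normal 0.0000 0.0000 -1.0000
    outer loop
      vertex 17.4 5.6 0.0
      vertex 13.2 1.1 0.0
      vertex 17.6 11.8 0.0
    endloop
  endfacet
  facet normal 0.0000 0.0000 1.0000
    outer loop
      vertex 17.6 11.8 16.5
      vertex 13.8 16.6 16.5
      vertex 7.7 17.9 16.5
    endloop
  endfacet
  facet normal 0.0000 0.0000 1.0000
    outer loop
      vertex 17.6 11.8 16.5
      vertex 7.7 17.9 16.5
      vertex 2.3 15.0 16.5
    endloop
  endfacet
  facet normal 0.0000 0.0000 1.0000
    outer loop
      vertex 17.6 11.8 16.5
      vertex 2.3 15.0 16.5
      vertex 0.0 9.3 16.5
    endloop
  endfacet
  facet normal 0.0000 0.0000 1.0000
    outer loop
      vertex 17.6 11.8 16.5
      vertex 0.0 9.3 16.5
      vertex 1.9 3.4 16.5
    endloop
  endfacet
  facet normal 0.0000 0.0000 1.0000
    outer loop
      vertex 17.6 11.8 16.5
      vertex 1.9 3.4 16.5
      vertex 7.1 0.2 16.5
    endloop
  endfacet
  facet normal 0.0000 0.0000 1.0000
    outer loop
      vertex 17.6 11.8 16.5
      vertex 7.1 0.2 16.5
      vertex 13.2 1.1 16.5
    endloop
  endfacet
  facet normal 0.0000 0.0000 1.0000
    outer loop
      vertex 17.6 11.8 16.5
      vertex 13.2 1.1 16.5
      vertex 17.4 5.6 16.5
    endloop
  endfacet
  facet normal 0.7840 0.6207 0.0000
    outer loop
      vertex 17.6 11.8 0.0
      vertex 13.8 16.6 0.0
      vertex 13.8 16.6 16.5
    endloop
  endfacet
  facet normal 0.7840 0.6207 0.0000
    outer loop
      vertex 17.6 11.8 0.0
      vertex 13.8 16.6 16.5
      vertex 17.6 11.8 16.5
    endloop
  endfacet
  facet normal 0.2084 0.9780 0.0000
    outer loop
      vertex 13.8 16.6 0.0
      vertex 7.7 17.9 0.0
      vertex 7.7 17.9 16.5
    endloop
  endfacet
  facet normal 0.2084 0.9780 0.0000
    outer loop
      vertex 13.8 16.6 0.0
      vertex 7.7 17.9 16.5
      vertex 13.8 16.6 16.5
    endloop
  endfacet
  facet normal -0.4731 0.8810 0.0000
    outer loop
      vertex 7.7 17.9 0.0
      vertex 2.3 15.0 0.0
      vertex 2.3 15.0 16.5
    endloop
  endfacet
  facet normal -0.4731 0.8810 0.0000
    outer loop
      vertex 7.7 17.9 0.0
      vertex 2.3 15.0 16.5
      vertex 7.7 17.9 16.5
    endloop
  endfacet
  facet normal -0.9274 0.3742 0.0000
    outer loop
      vertex 2.3 15.0 0.0
      vertex 0.0 9.3 0.0
      vertex 0.0 9.3 16.5
    endloop
  endfacet
  facet normal -0.9274 0.3742 0.0000
    outer loop
      vertex 2.3 15.0 0.0
      vertex 0.0 9.3 16.5
      vertex 2.3 15.0 16.5
    endloop
  endfacet
  facet normal -0.9519 -0.3065 0.0000
    outer loop
      vertex 0.0 9.3 0.0
      vertex 1.9 3.4 0.0
      vertex 1.9 3.4 16.5
    endloop
  endfacet
  facet normal -0.9519 -0.3065 0.0000
    outer loop
      vertex 0.0 9.3 0.0
      vertex 1.9 3.4 16.5
      vertex 0.0 9.3 16.5
    endloop
  endfacet
  facet normal -0.5241 -0.8517 0.0000
    outer loop
      vertex 1.9 3.4 0.0
      vertex 7.1 0.2 0.0
      vertex 7.1 0.2 16.5
    endloop
  endfacet
  facet normal -0.5241 -0.8517 0.0000
    outer loop
      vertex 1.9 3.4 0.0
      vertex 7.1 0.2 16.5
      vertex 1.9 3.4 16.5
    endloop
  endfacet
  facet normal 0.1460 -0.9893 0.0000
    outer loop
      vertex 7.1 0.2 0.0
      vertex 13.2 1.1 0.0
      vertex 13.2 1.1 16.5
    endloop
  endfacet
  facet normal 0.1460 -0.9893 0.0000
    outer loop
      vertex 7.1 0.2 0.0
      vertex 13.2 1.1 16.5
      vertex 7.1 0.2 16.5
    endloop
  endfacet
  facet normal 0.7311 -0.6823 0.0000
    outer loop
      vertex 13.2 1.1 0.0
      vertex 17.4 5.6 0.0
      vertex 17.4 5.6 16.5
    endloop
  endfacet
  facet normal 0.7311 -0.6823 0.0000
    outer loop
      vertex 13.2 1.1 0.0
      vertex 17.4 5.6 16.5
      vertex 13.2 1.1 16.5
    endloop
  endfacet
  facet normal 0.9995 -0.0322 0.0000
    outer loop
      vertex 17.4 5.6 0.0
      vertex 17.6 11.8 0.0
      vertex 17.6 11.8 16.5
    endloop
  endfacet
  facet normal 0.9995 -0.0322 0.0000
    outer loop
      vertex 17.4 5.6 0.0
      vertex 17.6 11.8 16.5
      vertex 17.4 5.6 16.5
    endloop
  endfacet
endsolid part

The G0 Z moves step by Δz≈5.5 mm. Every layer's G1 loop is the same polygon, so the solid is a straight extrusion of it from z=0 to z≈16.5. Closing with flat bottom and top caps and triangulating gives 32 facets — a regular 9-sided prism (a cylinder approximated with 9 flat sides), circumscribed radius ≈ 9 mm, height ≈ 16.5 mm.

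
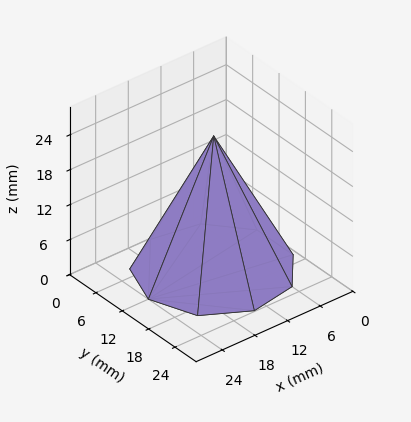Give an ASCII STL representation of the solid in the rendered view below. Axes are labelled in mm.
Reading the render: the shape is a regular 9-sided pyramid, base circumscribed radius ≈ 12 mm, apex at z ≈ 23 mm (dimensions read to the nearest mm from the axis ticks). For the STL, each face is triangulated and given an outward normal.

solid part
  facet normal 0.0000 0.0000 -1.0000
    outer loop
      vertex 14.084 23.818 0.000
      vertex 21.193 19.713 0.000
      vertex 24.000 12.000 0.000
    endloop
  endfacet
  facet normal 0.0000 0.0000 -1.0000
    outer loop
      vertex 6.000 22.392 0.000
      vertex 14.084 23.818 0.000
      vertex 24.000 12.000 0.000
    endloop
  endfacet
  facet normal 0.0000 0.0000 -1.0000
    outer loop
      vertex 0.724 16.104 0.000
      vertex 6.000 22.392 0.000
      vertex 24.000 12.000 0.000
    endloop
  endfacet
  facet normal 0.0000 0.0000 -1.0000
    outer loop
      vertex 0.724 7.896 0.000
      vertex 0.724 16.104 0.000
      vertex 24.000 12.000 0.000
    endloop
  endfacet
  facet normal 0.0000 0.0000 -1.0000
    outer loop
      vertex 6.000 1.608 0.000
      vertex 0.724 7.896 0.000
      vertex 24.000 12.000 0.000
    endloop
  endfacet
  facet normal 0.0000 0.0000 -1.0000
    outer loop
      vertex 14.084 0.182 0.000
      vertex 6.000 1.608 0.000
      vertex 24.000 12.000 0.000
    endloop
  endfacet
  facet normal 0.0000 0.0000 -1.0000
    outer loop
      vertex 21.193 4.287 0.000
      vertex 14.084 0.182 0.000
      vertex 24.000 12.000 0.000
    endloop
  endfacet
  facet normal 0.8438 0.3071 0.4402
    outer loop
      vertex 24.000 12.000 0.000
      vertex 21.193 19.713 0.000
      vertex 12.000 12.000 23.000
    endloop
  endfacet
  facet normal 0.4490 0.7776 0.4402
    outer loop
      vertex 21.193 19.713 0.000
      vertex 14.084 23.818 0.000
      vertex 12.000 12.000 23.000
    endloop
  endfacet
  facet normal -0.1560 0.8842 0.4402
    outer loop
      vertex 14.084 23.818 0.000
      vertex 6.000 22.392 0.000
      vertex 12.000 12.000 23.000
    endloop
  endfacet
  facet normal -0.6878 0.5771 0.4402
    outer loop
      vertex 6.000 22.392 0.000
      vertex 0.724 16.104 0.000
      vertex 12.000 12.000 23.000
    endloop
  endfacet
  facet normal -0.8979 0.0000 0.4402
    outer loop
      vertex 0.724 16.104 0.000
      vertex 0.724 7.896 0.000
      vertex 12.000 12.000 23.000
    endloop
  endfacet
  facet normal -0.6878 -0.5771 0.4402
    outer loop
      vertex 0.724 7.896 0.000
      vertex 6.000 1.608 0.000
      vertex 12.000 12.000 23.000
    endloop
  endfacet
  facet normal -0.1560 -0.8842 0.4402
    outer loop
      vertex 6.000 1.608 0.000
      vertex 14.084 0.182 0.000
      vertex 12.000 12.000 23.000
    endloop
  endfacet
  facet normal 0.4490 -0.7776 0.4402
    outer loop
      vertex 14.084 0.182 0.000
      vertex 21.193 4.287 0.000
      vertex 12.000 12.000 23.000
    endloop
  endfacet
  facet normal 0.8438 -0.3071 0.4402
    outer loop
      vertex 21.193 4.287 0.000
      vertex 24.000 12.000 0.000
      vertex 12.000 12.000 23.000
    endloop
  endfacet
endsolid part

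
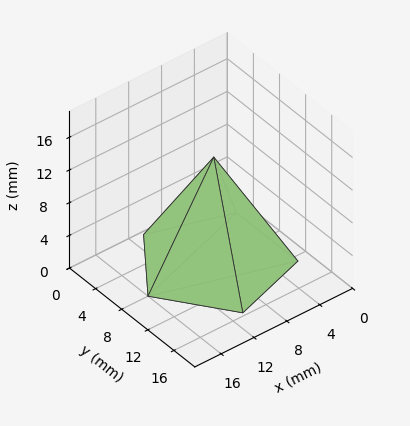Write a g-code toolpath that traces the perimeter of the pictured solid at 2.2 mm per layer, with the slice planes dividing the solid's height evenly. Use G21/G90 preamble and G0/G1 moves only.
Reading the render: the shape is a regular 5-sided pyramid, base circumscribed radius ≈ 8 mm, apex at z ≈ 13 mm (dimensions read to the nearest mm from the axis ticks). For the g-code, the solid's height is divided into equal slices at the stated Δz and each level perimeter traced with G1 moves after a G0 lift.

; perimeter-only toolpath
G21 ; units = mm
G90 ; absolute positioning
G28 ; home
; layer 1
G0 Z2.2
G0 X14.7 Y8.0
G1 X10.1 Y14.3
G1 X2.6 Y11.9
G1 X2.6 Y4.1
G1 X10.1 Y1.7
G1 X14.7 Y8.0
; layer 2
G0 Z4.3
G0 X13.3 Y8.0
G1 X9.7 Y13.1
G1 X3.7 Y11.1
G1 X3.7 Y4.9
G1 X9.7 Y2.9
G1 X13.3 Y8.0
; layer 3
G0 Z6.5
G0 X12.0 Y8.0
G1 X9.2 Y11.8
G1 X4.8 Y10.3
G1 X4.8 Y5.7
G1 X9.2 Y4.2
G1 X12.0 Y8.0
; layer 4
G0 Z8.7
G0 X10.7 Y8.0
G1 X8.8 Y10.5
G1 X5.8 Y9.6
G1 X5.8 Y6.4
G1 X8.8 Y5.5
G1 X10.7 Y8.0
; layer 5
G0 Z10.8
G0 X9.3 Y8.0
G1 X8.4 Y9.3
G1 X6.9 Y8.8
G1 X6.9 Y7.2
G1 X8.4 Y6.7
G1 X9.3 Y8.0
M2 ; end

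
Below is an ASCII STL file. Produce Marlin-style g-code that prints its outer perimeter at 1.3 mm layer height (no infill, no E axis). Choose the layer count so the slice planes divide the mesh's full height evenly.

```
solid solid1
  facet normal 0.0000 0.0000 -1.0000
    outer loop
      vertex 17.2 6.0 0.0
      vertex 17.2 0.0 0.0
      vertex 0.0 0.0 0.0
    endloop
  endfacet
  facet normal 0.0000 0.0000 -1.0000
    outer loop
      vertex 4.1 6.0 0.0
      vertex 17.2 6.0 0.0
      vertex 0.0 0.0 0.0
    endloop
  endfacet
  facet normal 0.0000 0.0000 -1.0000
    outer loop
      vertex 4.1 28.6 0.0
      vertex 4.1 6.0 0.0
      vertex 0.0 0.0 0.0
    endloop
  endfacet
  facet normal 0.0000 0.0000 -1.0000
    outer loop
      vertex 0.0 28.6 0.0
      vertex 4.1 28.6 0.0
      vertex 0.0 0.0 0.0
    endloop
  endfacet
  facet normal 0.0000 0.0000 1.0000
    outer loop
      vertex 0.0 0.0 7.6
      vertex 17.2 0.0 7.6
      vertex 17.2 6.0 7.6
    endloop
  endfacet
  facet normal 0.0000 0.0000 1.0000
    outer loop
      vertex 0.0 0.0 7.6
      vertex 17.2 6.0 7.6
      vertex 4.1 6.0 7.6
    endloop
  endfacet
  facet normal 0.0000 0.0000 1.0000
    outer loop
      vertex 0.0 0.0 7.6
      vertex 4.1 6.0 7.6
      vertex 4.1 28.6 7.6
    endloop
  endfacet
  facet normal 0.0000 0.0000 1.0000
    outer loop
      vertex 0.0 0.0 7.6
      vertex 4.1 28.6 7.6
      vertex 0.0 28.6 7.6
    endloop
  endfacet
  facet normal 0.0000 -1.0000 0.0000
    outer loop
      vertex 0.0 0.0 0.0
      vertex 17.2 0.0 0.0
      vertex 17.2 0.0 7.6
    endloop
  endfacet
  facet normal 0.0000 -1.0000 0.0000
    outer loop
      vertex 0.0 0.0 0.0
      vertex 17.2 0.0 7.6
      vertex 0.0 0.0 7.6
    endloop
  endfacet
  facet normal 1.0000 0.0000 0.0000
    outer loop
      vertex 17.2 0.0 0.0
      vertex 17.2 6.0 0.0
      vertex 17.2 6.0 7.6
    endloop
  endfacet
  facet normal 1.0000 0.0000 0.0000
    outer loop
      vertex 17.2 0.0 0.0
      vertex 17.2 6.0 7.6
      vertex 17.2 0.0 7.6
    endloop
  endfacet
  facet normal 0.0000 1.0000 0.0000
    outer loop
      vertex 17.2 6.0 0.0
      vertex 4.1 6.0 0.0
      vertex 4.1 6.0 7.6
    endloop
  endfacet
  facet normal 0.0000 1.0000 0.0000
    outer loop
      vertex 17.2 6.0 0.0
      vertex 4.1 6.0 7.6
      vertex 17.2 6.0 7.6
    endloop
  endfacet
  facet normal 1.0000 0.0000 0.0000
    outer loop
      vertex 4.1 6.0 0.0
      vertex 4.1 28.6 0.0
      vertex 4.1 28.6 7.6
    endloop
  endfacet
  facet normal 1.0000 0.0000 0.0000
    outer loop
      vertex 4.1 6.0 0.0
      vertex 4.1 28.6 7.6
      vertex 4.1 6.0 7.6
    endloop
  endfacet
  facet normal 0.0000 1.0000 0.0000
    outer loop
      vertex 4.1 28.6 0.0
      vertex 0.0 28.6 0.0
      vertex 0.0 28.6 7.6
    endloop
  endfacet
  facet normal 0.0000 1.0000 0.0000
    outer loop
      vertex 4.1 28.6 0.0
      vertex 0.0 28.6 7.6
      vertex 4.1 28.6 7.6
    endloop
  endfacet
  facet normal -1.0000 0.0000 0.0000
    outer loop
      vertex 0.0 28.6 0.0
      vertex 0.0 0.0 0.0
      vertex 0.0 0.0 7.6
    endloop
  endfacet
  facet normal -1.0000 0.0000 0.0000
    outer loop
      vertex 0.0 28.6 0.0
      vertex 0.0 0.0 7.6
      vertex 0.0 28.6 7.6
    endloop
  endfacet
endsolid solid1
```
; perimeter-only toolpath
G21 ; units = mm
G90 ; absolute positioning
G28 ; home
; layer 1
G0 Z1.3
G0 X0.0 Y0.0
G1 X17.2 Y0.0
G1 X17.2 Y6.0
G1 X4.1 Y6.0
G1 X4.1 Y28.6
G1 X0.0 Y28.6
G1 X0.0 Y0.0
; layer 2
G0 Z2.5
G0 X0.0 Y0.0
G1 X17.2 Y0.0
G1 X17.2 Y6.0
G1 X4.1 Y6.0
G1 X4.1 Y28.6
G1 X0.0 Y28.6
G1 X0.0 Y0.0
; layer 3
G0 Z3.8
G0 X0.0 Y0.0
G1 X17.2 Y0.0
G1 X17.2 Y6.0
G1 X4.1 Y6.0
G1 X4.1 Y28.6
G1 X0.0 Y28.6
G1 X0.0 Y0.0
; layer 4
G0 Z5.1
G0 X0.0 Y0.0
G1 X17.2 Y0.0
G1 X17.2 Y6.0
G1 X4.1 Y6.0
G1 X4.1 Y28.6
G1 X0.0 Y28.6
G1 X0.0 Y0.0
; layer 5
G0 Z6.3
G0 X0.0 Y0.0
G1 X17.2 Y0.0
G1 X17.2 Y6.0
G1 X4.1 Y6.0
G1 X4.1 Y28.6
G1 X0.0 Y28.6
G1 X0.0 Y0.0
; layer 6
G0 Z7.6
G0 X0.0 Y0.0
G1 X17.2 Y0.0
G1 X17.2 Y6.0
G1 X4.1 Y6.0
G1 X4.1 Y28.6
G1 X0.0 Y28.6
G1 X0.0 Y0.0
M2 ; end

The solid is an L-shaped prism: outer 17.2 × 28.6 mm, arm thicknesses ≈ 6 mm (horizontal) and 4.1 mm (vertical), extruded 7.6 mm in z. Slicing at Δz = 1.3 mm — 6 equal slices spanning the solid's height, so layer i sits at z = i·h/6 — gives 6 non-empty perimeters. Each is a 6-segment closed polygon; G0 lifts to the layer z and rapids to the start vertex, then G1 traces the edges.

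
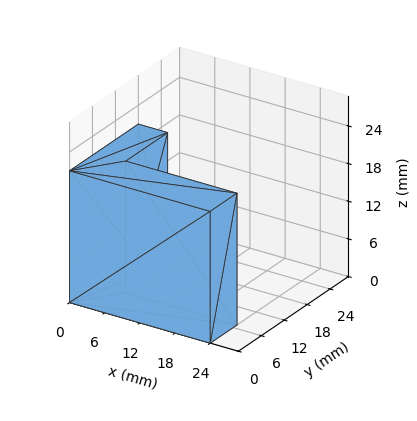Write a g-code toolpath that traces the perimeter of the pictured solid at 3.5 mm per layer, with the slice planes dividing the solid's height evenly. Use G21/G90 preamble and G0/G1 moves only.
Reading the render: the shape is an L-shaped prism: outer 24 × 18 mm, arm thicknesses ≈ 7 mm (horizontal) and 5 mm (vertical), extruded 21 mm in z (dimensions read to the nearest mm from the axis ticks). For the g-code, the solid's height is divided into equal slices at the stated Δz and each level perimeter traced with G1 moves after a G0 lift.

; perimeter-only toolpath
G21 ; units = mm
G90 ; absolute positioning
G28 ; home
; layer 1
G0 Z3.5
G0 X0.0 Y0.0
G1 X24.0 Y0.0
G1 X24.0 Y7.0
G1 X5.0 Y7.0
G1 X5.0 Y18.0
G1 X0.0 Y18.0
G1 X0.0 Y0.0
; layer 2
G0 Z7.0
G0 X0.0 Y0.0
G1 X24.0 Y0.0
G1 X24.0 Y7.0
G1 X5.0 Y7.0
G1 X5.0 Y18.0
G1 X0.0 Y18.0
G1 X0.0 Y0.0
; layer 3
G0 Z10.5
G0 X0.0 Y0.0
G1 X24.0 Y0.0
G1 X24.0 Y7.0
G1 X5.0 Y7.0
G1 X5.0 Y18.0
G1 X0.0 Y18.0
G1 X0.0 Y0.0
; layer 4
G0 Z14.0
G0 X0.0 Y0.0
G1 X24.0 Y0.0
G1 X24.0 Y7.0
G1 X5.0 Y7.0
G1 X5.0 Y18.0
G1 X0.0 Y18.0
G1 X0.0 Y0.0
; layer 5
G0 Z17.5
G0 X0.0 Y0.0
G1 X24.0 Y0.0
G1 X24.0 Y7.0
G1 X5.0 Y7.0
G1 X5.0 Y18.0
G1 X0.0 Y18.0
G1 X0.0 Y0.0
; layer 6
G0 Z21.0
G0 X0.0 Y0.0
G1 X24.0 Y0.0
G1 X24.0 Y7.0
G1 X5.0 Y7.0
G1 X5.0 Y18.0
G1 X0.0 Y18.0
G1 X0.0 Y0.0
M2 ; end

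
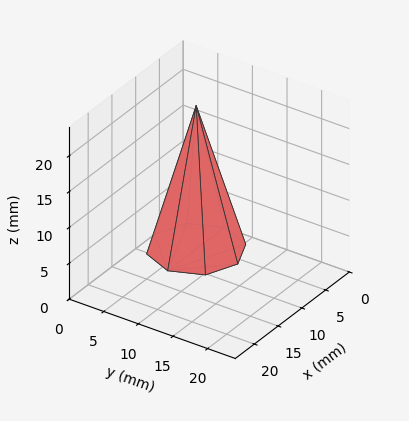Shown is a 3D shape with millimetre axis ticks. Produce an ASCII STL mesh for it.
Reading the render: the shape is a regular 8-sided pyramid, base circumscribed radius ≈ 6 mm, apex at z ≈ 20 mm (dimensions read to the nearest mm from the axis ticks). For the STL, each face is triangulated and given an outward normal.

solid part
  facet normal 0.0000 0.0000 -1.0000
    outer loop
      vertex 6.000 12.000 0.000
      vertex 10.243 10.243 0.000
      vertex 12.000 6.000 0.000
    endloop
  endfacet
  facet normal 0.0000 0.0000 -1.0000
    outer loop
      vertex 1.757 10.243 0.000
      vertex 6.000 12.000 0.000
      vertex 12.000 6.000 0.000
    endloop
  endfacet
  facet normal 0.0000 0.0000 -1.0000
    outer loop
      vertex 0.000 6.000 0.000
      vertex 1.757 10.243 0.000
      vertex 12.000 6.000 0.000
    endloop
  endfacet
  facet normal 0.0000 0.0000 -1.0000
    outer loop
      vertex 1.757 1.757 0.000
      vertex 0.000 6.000 0.000
      vertex 12.000 6.000 0.000
    endloop
  endfacet
  facet normal 0.0000 0.0000 -1.0000
    outer loop
      vertex 6.000 0.000 0.000
      vertex 1.757 1.757 0.000
      vertex 12.000 6.000 0.000
    endloop
  endfacet
  facet normal 0.0000 0.0000 -1.0000
    outer loop
      vertex 10.243 1.757 0.000
      vertex 6.000 0.000 0.000
      vertex 12.000 6.000 0.000
    endloop
  endfacet
  facet normal 0.8904 0.3687 0.2671
    outer loop
      vertex 12.000 6.000 0.000
      vertex 10.243 10.243 0.000
      vertex 6.000 6.000 20.000
    endloop
  endfacet
  facet normal 0.3687 0.8904 0.2671
    outer loop
      vertex 10.243 10.243 0.000
      vertex 6.000 12.000 0.000
      vertex 6.000 6.000 20.000
    endloop
  endfacet
  facet normal -0.3687 0.8904 0.2671
    outer loop
      vertex 6.000 12.000 0.000
      vertex 1.757 10.243 0.000
      vertex 6.000 6.000 20.000
    endloop
  endfacet
  facet normal -0.8904 0.3687 0.2671
    outer loop
      vertex 1.757 10.243 0.000
      vertex 0.000 6.000 0.000
      vertex 6.000 6.000 20.000
    endloop
  endfacet
  facet normal -0.8904 -0.3687 0.2671
    outer loop
      vertex 0.000 6.000 0.000
      vertex 1.757 1.757 0.000
      vertex 6.000 6.000 20.000
    endloop
  endfacet
  facet normal -0.3687 -0.8904 0.2671
    outer loop
      vertex 1.757 1.757 0.000
      vertex 6.000 0.000 0.000
      vertex 6.000 6.000 20.000
    endloop
  endfacet
  facet normal 0.3687 -0.8904 0.2671
    outer loop
      vertex 6.000 0.000 0.000
      vertex 10.243 1.757 0.000
      vertex 6.000 6.000 20.000
    endloop
  endfacet
  facet normal 0.8904 -0.3687 0.2671
    outer loop
      vertex 10.243 1.757 0.000
      vertex 12.000 6.000 0.000
      vertex 6.000 6.000 20.000
    endloop
  endfacet
endsolid part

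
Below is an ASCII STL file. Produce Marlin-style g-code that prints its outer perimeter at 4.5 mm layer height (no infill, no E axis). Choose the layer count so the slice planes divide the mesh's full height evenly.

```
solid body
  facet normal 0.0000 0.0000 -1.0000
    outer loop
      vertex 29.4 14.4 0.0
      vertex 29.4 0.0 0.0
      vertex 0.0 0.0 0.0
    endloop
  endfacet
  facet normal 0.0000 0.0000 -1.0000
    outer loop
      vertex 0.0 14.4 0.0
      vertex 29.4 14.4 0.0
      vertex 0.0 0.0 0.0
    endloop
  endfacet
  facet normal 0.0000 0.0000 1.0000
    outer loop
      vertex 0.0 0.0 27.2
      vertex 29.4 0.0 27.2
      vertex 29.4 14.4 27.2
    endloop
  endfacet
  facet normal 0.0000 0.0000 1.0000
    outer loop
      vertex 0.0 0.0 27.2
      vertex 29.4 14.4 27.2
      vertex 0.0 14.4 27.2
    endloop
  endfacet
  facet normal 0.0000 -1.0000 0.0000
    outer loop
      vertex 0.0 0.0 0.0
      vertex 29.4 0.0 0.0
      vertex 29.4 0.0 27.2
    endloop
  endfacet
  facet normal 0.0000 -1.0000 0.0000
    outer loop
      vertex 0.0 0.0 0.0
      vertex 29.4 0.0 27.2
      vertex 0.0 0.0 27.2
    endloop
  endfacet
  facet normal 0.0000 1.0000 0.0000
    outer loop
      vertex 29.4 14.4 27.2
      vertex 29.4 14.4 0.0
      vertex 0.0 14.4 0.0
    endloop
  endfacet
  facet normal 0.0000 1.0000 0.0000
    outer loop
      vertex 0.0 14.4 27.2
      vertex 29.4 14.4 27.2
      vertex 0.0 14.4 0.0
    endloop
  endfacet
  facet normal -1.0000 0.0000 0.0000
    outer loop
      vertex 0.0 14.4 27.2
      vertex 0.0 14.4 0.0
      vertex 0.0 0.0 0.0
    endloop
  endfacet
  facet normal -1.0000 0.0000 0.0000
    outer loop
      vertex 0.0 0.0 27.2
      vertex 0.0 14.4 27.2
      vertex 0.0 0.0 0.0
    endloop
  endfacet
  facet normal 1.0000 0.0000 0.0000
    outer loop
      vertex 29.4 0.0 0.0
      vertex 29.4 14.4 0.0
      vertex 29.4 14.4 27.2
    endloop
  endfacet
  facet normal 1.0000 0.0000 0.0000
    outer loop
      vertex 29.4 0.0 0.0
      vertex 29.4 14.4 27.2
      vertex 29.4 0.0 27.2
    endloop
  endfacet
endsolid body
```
; perimeter-only toolpath
G21 ; units = mm
G90 ; absolute positioning
G28 ; home
; layer 1
G0 Z4.5
G0 X0.0 Y0.0
G1 X29.4 Y0.0
G1 X29.4 Y14.4
G1 X0.0 Y14.4
G1 X0.0 Y0.0
; layer 2
G0 Z9.1
G0 X0.0 Y0.0
G1 X29.4 Y0.0
G1 X29.4 Y14.4
G1 X0.0 Y14.4
G1 X0.0 Y0.0
; layer 3
G0 Z13.6
G0 X0.0 Y0.0
G1 X29.4 Y0.0
G1 X29.4 Y14.4
G1 X0.0 Y14.4
G1 X0.0 Y0.0
; layer 4
G0 Z18.1
G0 X0.0 Y0.0
G1 X29.4 Y0.0
G1 X29.4 Y14.4
G1 X0.0 Y14.4
G1 X0.0 Y0.0
; layer 5
G0 Z22.7
G0 X0.0 Y0.0
G1 X29.4 Y0.0
G1 X29.4 Y14.4
G1 X0.0 Y14.4
G1 X0.0 Y0.0
; layer 6
G0 Z27.2
G0 X0.0 Y0.0
G1 X29.4 Y0.0
G1 X29.4 Y14.4
G1 X0.0 Y14.4
G1 X0.0 Y0.0
M2 ; end

The solid is a rectangular box, roughly 29.4 × 14.4 mm footprint and 27.2 mm tall. Slicing at Δz = 4.5 mm — 6 equal slices spanning the solid's height, so layer i sits at z = i·h/6 — gives 6 non-empty perimeters. Each is a 4-segment closed polygon; G0 lifts to the layer z and rapids to the start vertex, then G1 traces the edges.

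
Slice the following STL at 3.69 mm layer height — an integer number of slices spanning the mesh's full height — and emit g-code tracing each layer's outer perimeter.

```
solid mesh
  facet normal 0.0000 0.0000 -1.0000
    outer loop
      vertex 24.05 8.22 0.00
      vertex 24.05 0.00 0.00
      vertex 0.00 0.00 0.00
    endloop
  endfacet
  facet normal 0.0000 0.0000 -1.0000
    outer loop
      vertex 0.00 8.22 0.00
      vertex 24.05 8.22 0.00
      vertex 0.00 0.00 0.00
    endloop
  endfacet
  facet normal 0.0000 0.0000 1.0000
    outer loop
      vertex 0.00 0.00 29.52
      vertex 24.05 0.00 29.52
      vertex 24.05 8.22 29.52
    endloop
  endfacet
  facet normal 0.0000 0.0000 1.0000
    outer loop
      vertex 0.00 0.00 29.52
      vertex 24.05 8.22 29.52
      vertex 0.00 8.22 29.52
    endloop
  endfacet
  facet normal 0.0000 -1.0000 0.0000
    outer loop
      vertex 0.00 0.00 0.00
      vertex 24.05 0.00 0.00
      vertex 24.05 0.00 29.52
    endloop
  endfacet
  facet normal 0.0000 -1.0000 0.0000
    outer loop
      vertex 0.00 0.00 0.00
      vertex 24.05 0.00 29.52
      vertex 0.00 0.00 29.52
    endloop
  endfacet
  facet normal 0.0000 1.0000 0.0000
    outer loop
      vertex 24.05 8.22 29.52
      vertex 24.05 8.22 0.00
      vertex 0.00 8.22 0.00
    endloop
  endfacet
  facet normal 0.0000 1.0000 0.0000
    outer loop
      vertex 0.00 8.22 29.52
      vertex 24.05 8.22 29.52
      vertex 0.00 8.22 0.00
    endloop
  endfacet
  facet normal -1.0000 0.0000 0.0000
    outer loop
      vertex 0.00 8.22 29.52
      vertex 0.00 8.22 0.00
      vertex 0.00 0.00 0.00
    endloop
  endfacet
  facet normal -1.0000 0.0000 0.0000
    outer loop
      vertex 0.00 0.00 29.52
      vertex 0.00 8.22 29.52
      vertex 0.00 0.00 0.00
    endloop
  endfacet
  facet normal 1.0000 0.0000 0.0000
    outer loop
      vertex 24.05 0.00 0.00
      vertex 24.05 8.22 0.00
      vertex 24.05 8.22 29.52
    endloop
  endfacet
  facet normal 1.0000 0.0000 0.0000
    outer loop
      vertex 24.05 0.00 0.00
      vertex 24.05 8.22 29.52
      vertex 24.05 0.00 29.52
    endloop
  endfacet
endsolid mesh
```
; perimeter-only toolpath
G21 ; units = mm
G90 ; absolute positioning
G28 ; home
; layer 1
G0 Z3.69
G0 X0.00 Y0.00
G1 X24.05 Y0.00
G1 X24.05 Y8.22
G1 X0.00 Y8.22
G1 X0.00 Y0.00
; layer 2
G0 Z7.38
G0 X0.00 Y0.00
G1 X24.05 Y0.00
G1 X24.05 Y8.22
G1 X0.00 Y8.22
G1 X0.00 Y0.00
; layer 3
G0 Z11.07
G0 X0.00 Y0.00
G1 X24.05 Y0.00
G1 X24.05 Y8.22
G1 X0.00 Y8.22
G1 X0.00 Y0.00
; layer 4
G0 Z14.76
G0 X0.00 Y0.00
G1 X24.05 Y0.00
G1 X24.05 Y8.22
G1 X0.00 Y8.22
G1 X0.00 Y0.00
; layer 5
G0 Z18.45
G0 X0.00 Y0.00
G1 X24.05 Y0.00
G1 X24.05 Y8.22
G1 X0.00 Y8.22
G1 X0.00 Y0.00
; layer 6
G0 Z22.14
G0 X0.00 Y0.00
G1 X24.05 Y0.00
G1 X24.05 Y8.22
G1 X0.00 Y8.22
G1 X0.00 Y0.00
; layer 7
G0 Z25.83
G0 X0.00 Y0.00
G1 X24.05 Y0.00
G1 X24.05 Y8.22
G1 X0.00 Y8.22
G1 X0.00 Y0.00
; layer 8
G0 Z29.52
G0 X0.00 Y0.00
G1 X24.05 Y0.00
G1 X24.05 Y8.22
G1 X0.00 Y8.22
G1 X0.00 Y0.00
M2 ; end

The solid is a rectangular box, roughly 24.1 × 8.22 mm footprint and 29.5 mm tall. Slicing at Δz = 3.69 mm — 8 equal slices spanning the solid's height, so layer i sits at z = i·h/8 — gives 8 non-empty perimeters. Each is a 4-segment closed polygon; G0 lifts to the layer z and rapids to the start vertex, then G1 traces the edges.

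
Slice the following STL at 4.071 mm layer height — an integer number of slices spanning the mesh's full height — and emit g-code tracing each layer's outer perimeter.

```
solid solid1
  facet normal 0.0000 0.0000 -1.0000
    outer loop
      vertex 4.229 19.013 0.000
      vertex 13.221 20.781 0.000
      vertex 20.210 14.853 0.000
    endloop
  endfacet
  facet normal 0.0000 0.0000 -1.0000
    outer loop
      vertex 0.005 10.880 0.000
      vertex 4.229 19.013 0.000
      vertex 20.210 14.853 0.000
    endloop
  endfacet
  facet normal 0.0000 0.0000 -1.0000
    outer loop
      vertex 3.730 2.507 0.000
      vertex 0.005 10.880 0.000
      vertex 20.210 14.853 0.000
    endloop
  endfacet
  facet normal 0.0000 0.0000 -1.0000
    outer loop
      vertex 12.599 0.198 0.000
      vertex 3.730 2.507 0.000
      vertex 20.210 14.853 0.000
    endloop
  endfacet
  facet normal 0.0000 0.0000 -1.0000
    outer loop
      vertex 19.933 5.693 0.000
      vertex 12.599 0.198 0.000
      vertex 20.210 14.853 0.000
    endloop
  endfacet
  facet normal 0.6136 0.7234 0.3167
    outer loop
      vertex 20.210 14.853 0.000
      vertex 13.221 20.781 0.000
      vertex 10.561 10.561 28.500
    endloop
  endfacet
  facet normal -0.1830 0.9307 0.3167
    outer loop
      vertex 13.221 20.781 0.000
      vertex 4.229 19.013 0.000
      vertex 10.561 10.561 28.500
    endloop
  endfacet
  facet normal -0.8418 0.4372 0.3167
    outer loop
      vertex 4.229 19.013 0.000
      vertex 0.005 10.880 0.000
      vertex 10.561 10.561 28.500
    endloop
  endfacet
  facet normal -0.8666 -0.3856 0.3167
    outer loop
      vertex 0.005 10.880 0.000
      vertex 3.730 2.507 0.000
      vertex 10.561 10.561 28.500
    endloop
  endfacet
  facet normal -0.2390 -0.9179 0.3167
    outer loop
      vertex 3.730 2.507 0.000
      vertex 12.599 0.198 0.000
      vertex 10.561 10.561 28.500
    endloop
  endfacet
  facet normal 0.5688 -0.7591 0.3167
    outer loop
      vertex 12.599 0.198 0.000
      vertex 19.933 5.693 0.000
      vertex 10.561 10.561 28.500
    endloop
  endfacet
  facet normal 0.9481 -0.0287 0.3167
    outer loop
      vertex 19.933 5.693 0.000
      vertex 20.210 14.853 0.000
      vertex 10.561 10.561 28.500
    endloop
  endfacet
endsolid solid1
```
; perimeter-only toolpath
G21 ; units = mm
G90 ; absolute positioning
G28 ; home
; layer 1
G0 Z4.071
G0 X18.832 Y14.240
G1 X12.841 Y19.321
G1 X5.134 Y17.806
G1 X1.513 Y10.834
G1 X4.706 Y3.658
G1 X12.308 Y1.678
G1 X18.594 Y6.388
G1 X18.832 Y14.240
; layer 2
G0 Z8.143
G0 X17.453 Y13.627
G1 X12.461 Y17.861
G1 X6.038 Y16.598
G1 X3.021 Y10.789
G1 X5.682 Y4.808
G1 X12.017 Y3.159
G1 X17.255 Y7.084
G1 X17.453 Y13.627
; layer 3
G0 Z12.214
G0 X16.075 Y13.014
G1 X12.081 Y16.401
G1 X6.943 Y15.391
G1 X4.529 Y10.743
G1 X6.658 Y5.959
G1 X11.726 Y4.639
G1 X15.916 Y7.779
G1 X16.075 Y13.014
; layer 4
G0 Z16.286
G0 X14.696 Y12.400
G1 X11.701 Y14.941
G1 X7.847 Y14.183
G1 X6.037 Y10.698
G1 X7.633 Y7.109
G1 X11.434 Y6.120
G1 X14.578 Y8.475
G1 X14.696 Y12.400
; layer 5
G0 Z20.357
G0 X13.318 Y11.787
G1 X11.321 Y13.481
G1 X8.752 Y12.976
G1 X7.545 Y10.652
G1 X8.609 Y8.260
G1 X11.143 Y7.600
G1 X13.239 Y9.170
G1 X13.318 Y11.787
; layer 6
G0 Z24.429
G0 X11.939 Y11.174
G1 X10.941 Y12.021
G1 X9.656 Y11.768
G1 X9.053 Y10.607
G1 X9.585 Y9.410
G1 X10.852 Y9.081
G1 X11.900 Y9.866
G1 X11.939 Y11.174
M2 ; end

The solid is a regular 7-sided pyramid, base circumscribed radius ≈ 10.6 mm, apex at z ≈ 28.5 mm. Slicing at Δz = 4.071 mm — 7 equal slices spanning the solid's height, so layer i sits at z = i·h/7 — gives 6 non-empty perimeters. Each is a 7-segment closed polygon; G0 lifts to the layer z and rapids to the start vertex, then G1 traces the edges. The cross-section shrinks linearly with z (the slice at the apex is degenerate and omitted).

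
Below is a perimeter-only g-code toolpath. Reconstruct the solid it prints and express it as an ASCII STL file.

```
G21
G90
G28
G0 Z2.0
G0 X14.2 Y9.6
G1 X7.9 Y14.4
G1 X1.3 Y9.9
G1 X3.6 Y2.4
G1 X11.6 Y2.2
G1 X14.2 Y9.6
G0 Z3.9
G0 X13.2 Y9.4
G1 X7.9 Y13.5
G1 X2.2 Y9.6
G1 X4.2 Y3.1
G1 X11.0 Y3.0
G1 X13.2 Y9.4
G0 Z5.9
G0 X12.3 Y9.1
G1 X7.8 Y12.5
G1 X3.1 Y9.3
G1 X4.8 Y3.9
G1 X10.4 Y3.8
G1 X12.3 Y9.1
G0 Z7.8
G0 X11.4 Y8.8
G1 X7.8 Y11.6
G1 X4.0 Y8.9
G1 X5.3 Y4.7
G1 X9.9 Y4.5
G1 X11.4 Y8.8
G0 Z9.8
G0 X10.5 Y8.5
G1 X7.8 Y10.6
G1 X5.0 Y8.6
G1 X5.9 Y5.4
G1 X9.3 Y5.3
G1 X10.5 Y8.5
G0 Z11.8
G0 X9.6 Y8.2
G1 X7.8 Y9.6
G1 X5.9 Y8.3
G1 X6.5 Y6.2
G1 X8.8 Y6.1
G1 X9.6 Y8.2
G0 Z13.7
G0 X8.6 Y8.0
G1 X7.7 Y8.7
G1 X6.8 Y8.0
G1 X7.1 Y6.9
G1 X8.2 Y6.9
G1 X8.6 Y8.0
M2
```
solid part
  facet normal 0.0000 0.0000 -1.0000
    outer loop
      vertex 0.4 10.2 0.0
      vertex 7.9 15.4 0.0
      vertex 15.1 9.9 0.0
    endloop
  endfacet
  facet normal 0.0000 0.0000 -1.0000
    outer loop
      vertex 3.0 1.6 0.0
      vertex 0.4 10.2 0.0
      vertex 15.1 9.9 0.0
    endloop
  endfacet
  facet normal 0.0000 0.0000 -1.0000
    outer loop
      vertex 12.1 1.4 0.0
      vertex 3.0 1.6 0.0
      vertex 15.1 9.9 0.0
    endloop
  endfacet
  facet normal 0.5641 0.7385 0.3694
    outer loop
      vertex 15.1 9.9 0.0
      vertex 7.9 15.4 0.0
      vertex 7.7 7.7 15.7
    endloop
  endfacet
  facet normal -0.5298 0.7641 0.3680
    outer loop
      vertex 7.9 15.4 0.0
      vertex 0.4 10.2 0.0
      vertex 7.7 7.7 15.7
    endloop
  endfacet
  facet normal -0.8891 -0.2688 0.3706
    outer loop
      vertex 0.4 10.2 0.0
      vertex 3.0 1.6 0.0
      vertex 7.7 7.7 15.7
    endloop
  endfacet
  facet normal -0.0204 -0.9298 0.3674
    outer loop
      vertex 3.0 1.6 0.0
      vertex 12.1 1.4 0.0
      vertex 7.7 7.7 15.7
    endloop
  endfacet
  facet normal 0.8762 -0.3092 0.3697
    outer loop
      vertex 12.1 1.4 0.0
      vertex 15.1 9.9 0.0
      vertex 7.7 7.7 15.7
    endloop
  endfacet
endsolid part

The G0 Z moves step by Δz≈2.0 mm. The G1 loops shrink linearly with z, so the solid tapers from its base footprint up to z≈15.7. Closing with a flat bottom cap and the tapered top and triangulating gives 8 facets — a regular 5-sided pyramid, base circumscribed radius ≈ 7.7 mm, apex at z ≈ 15.7 mm.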